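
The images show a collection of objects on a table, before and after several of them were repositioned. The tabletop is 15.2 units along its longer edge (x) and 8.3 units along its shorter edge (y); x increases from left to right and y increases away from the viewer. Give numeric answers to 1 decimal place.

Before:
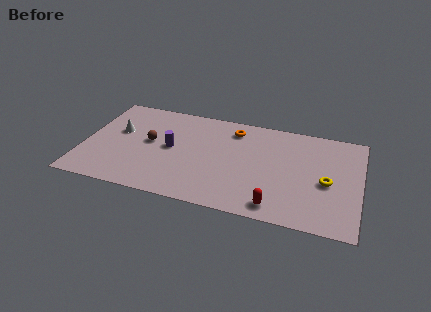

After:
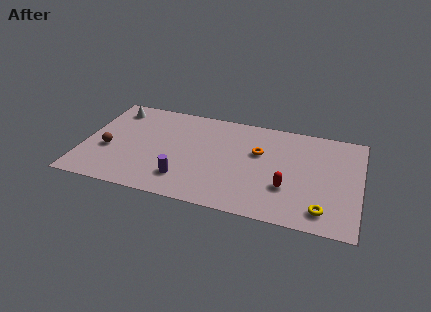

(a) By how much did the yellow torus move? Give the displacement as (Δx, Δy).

(-0.1, -2.3)

From the two frames, the yellow torus sits at roughly (13.4, 3.7) before and (13.3, 1.4) after.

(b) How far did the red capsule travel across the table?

1.7

The red capsule was near (10.8, 1.1) before and (11.3, 2.7) after, so it travelled √(0.5² + 1.6²) ≈ 1.7 units.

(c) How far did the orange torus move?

2.2

From (8.1, 6.8) to (9.6, 5.2), the orange torus covered √(1.5² + 1.6²) ≈ 2.2 units.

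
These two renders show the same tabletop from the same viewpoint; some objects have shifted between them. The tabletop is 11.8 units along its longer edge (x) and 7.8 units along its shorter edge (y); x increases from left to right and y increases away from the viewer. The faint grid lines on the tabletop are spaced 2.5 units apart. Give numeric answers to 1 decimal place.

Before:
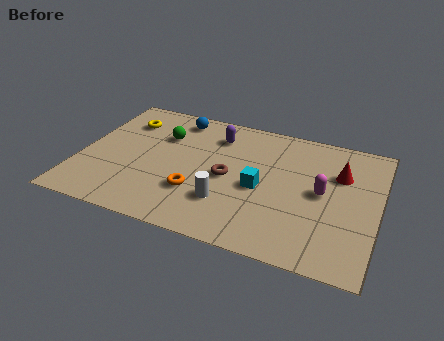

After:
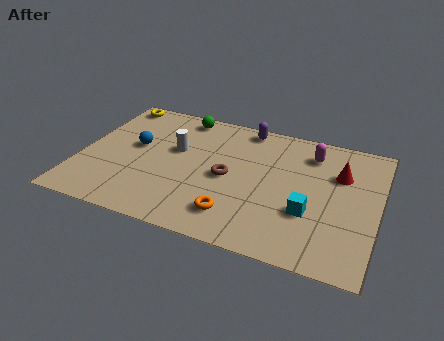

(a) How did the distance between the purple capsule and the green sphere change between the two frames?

+0.4

The distance was about 2.2 in the first image and 2.6 in the second, so they moved 0.4 units further apart.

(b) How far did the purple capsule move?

1.4

From (5.2, 6.1) to (6.3, 7.0), the purple capsule covered √(1.1² + 0.9²) ≈ 1.4 units.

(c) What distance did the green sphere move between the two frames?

1.6

From (3.1, 5.4) to (3.7, 6.9), the green sphere covered √(0.6² + 1.5²) ≈ 1.6 units.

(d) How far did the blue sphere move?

2.7

The blue sphere was near (3.5, 6.7) before and (2.1, 4.4) after, so it travelled √(1.4² + 2.3²) ≈ 2.7 units.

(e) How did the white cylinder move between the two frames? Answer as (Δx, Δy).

(-2.3, 2.5)

The white cylinder was at about (6.0, 2.2) and moved to about (3.7, 4.7).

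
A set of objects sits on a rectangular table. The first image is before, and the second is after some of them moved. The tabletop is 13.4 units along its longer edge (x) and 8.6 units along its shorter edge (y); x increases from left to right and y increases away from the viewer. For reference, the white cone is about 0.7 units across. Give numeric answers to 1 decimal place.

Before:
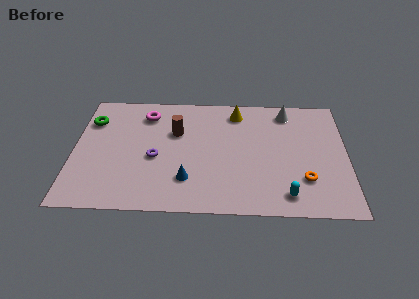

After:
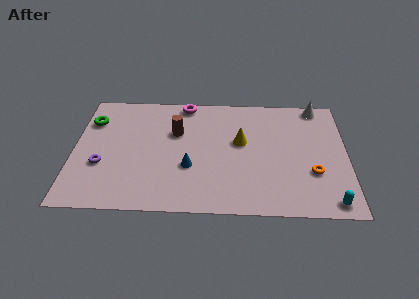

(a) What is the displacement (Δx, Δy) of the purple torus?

(-2.6, -0.6)

The purple torus was at about (4.0, 3.7) and moved to about (1.4, 3.1).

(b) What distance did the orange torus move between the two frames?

0.6

From (11.3, 2.4) to (11.7, 2.9), the orange torus covered √(0.4² + 0.5²) ≈ 0.6 units.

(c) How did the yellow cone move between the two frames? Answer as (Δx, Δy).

(0.2, -2.2)

From the two frames, the yellow cone sits at roughly (8.0, 7.2) before and (8.2, 5.0) after.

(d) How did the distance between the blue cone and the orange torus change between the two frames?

+0.3

They were about 5.7 units apart before and 6.0 after — 0.3 units further apart.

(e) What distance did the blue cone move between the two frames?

0.9

The blue cone was near (5.6, 2.2) before and (5.7, 3.1) after, so it travelled √(0.1² + 0.9²) ≈ 0.9 units.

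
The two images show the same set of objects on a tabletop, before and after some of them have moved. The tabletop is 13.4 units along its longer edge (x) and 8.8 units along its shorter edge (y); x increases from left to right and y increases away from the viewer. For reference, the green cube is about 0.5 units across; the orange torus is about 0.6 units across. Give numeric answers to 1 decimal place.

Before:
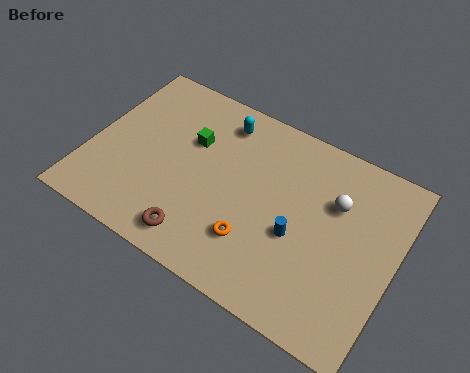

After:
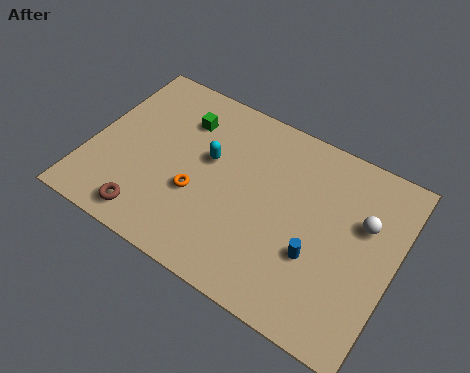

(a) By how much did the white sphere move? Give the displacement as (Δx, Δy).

(1.3, -0.3)

The white sphere was at about (10.6, 5.9) and moved to about (11.9, 5.6).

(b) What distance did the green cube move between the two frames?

1.0

The green cube moved from about (4.2, 5.7) to (3.7, 6.6), a distance of √(0.5² + 0.9²) ≈ 1.0.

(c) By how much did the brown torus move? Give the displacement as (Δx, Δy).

(-2.2, -0.1)

From the two frames, the brown torus sits at roughly (5.3, 1.3) before and (3.1, 1.2) after.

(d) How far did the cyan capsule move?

2.1

From (5.3, 7.3) to (5.1, 5.2), the cyan capsule covered √(0.2² + 2.1²) ≈ 2.1 units.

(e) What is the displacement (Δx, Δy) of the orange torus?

(-2.7, 0.9)

The orange torus started near (7.6, 2.4) and ended near (4.9, 3.3).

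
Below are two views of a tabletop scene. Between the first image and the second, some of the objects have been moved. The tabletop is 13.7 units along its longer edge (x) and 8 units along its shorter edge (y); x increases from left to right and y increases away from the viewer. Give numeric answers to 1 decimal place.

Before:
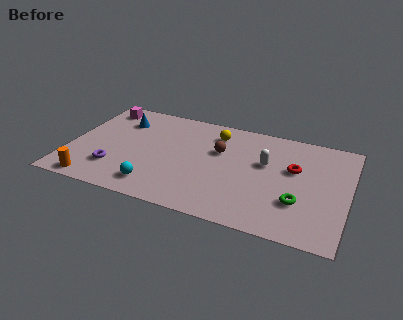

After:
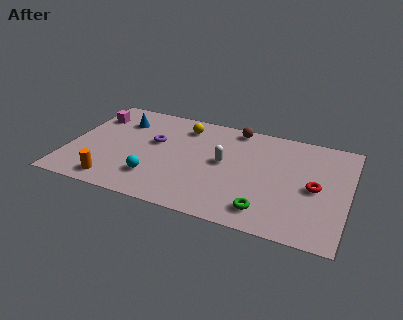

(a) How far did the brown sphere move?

2.2

From (7.3, 5.1) to (7.9, 7.2), the brown sphere covered √(0.6² + 2.1²) ≈ 2.2 units.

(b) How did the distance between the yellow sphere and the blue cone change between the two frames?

-1.6

Before: roughly 4.7 units apart; after: 3.1. That's 1.6 units closer together.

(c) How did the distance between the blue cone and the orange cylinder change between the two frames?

-0.4

The distance was about 5.3 in the first image and 4.9 in the second, so they moved 0.4 units closer together.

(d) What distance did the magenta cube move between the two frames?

0.9

The magenta cube moved from about (1.2, 6.8) to (0.9, 6.0), a distance of √(0.3² + 0.8²) ≈ 0.9.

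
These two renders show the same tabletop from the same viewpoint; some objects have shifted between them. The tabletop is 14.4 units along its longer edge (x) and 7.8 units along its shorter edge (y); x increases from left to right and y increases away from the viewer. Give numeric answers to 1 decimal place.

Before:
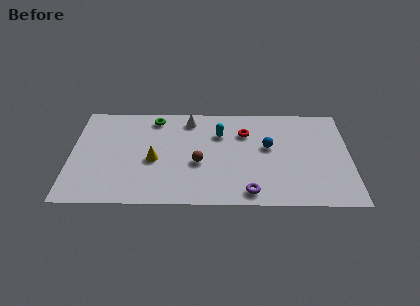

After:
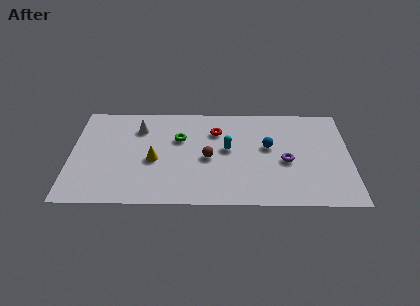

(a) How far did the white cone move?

2.7

The white cone was near (6.1, 6.6) before and (3.5, 5.9) after, so it travelled √(2.6² + 0.7²) ≈ 2.7 units.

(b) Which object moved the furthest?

the purple torus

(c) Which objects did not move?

the blue sphere and the yellow cone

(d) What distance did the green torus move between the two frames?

2.1

The green torus moved from about (4.3, 6.7) to (5.6, 5.1), a distance of √(1.3² + 1.6²) ≈ 2.1.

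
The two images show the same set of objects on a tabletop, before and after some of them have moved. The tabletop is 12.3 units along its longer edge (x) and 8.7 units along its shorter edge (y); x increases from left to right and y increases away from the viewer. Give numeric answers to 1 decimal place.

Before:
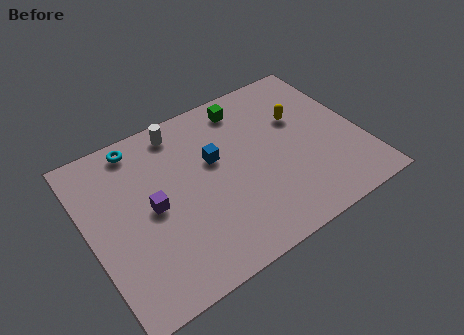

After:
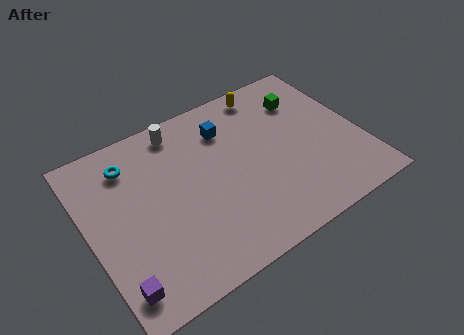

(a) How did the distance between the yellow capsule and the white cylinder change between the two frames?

-1.5

The distance was about 5.6 in the first image and 4.1 in the second, so they moved 1.5 units closer together.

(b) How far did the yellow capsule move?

2.4

From (9.8, 5.6) to (8.7, 7.7), the yellow capsule covered √(1.1² + 2.1²) ≈ 2.4 units.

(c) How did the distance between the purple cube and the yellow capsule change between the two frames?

+3.0

The distance was about 7.1 in the first image and 10.1 in the second, so they moved 3.0 units further apart.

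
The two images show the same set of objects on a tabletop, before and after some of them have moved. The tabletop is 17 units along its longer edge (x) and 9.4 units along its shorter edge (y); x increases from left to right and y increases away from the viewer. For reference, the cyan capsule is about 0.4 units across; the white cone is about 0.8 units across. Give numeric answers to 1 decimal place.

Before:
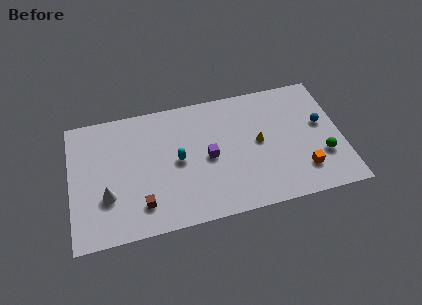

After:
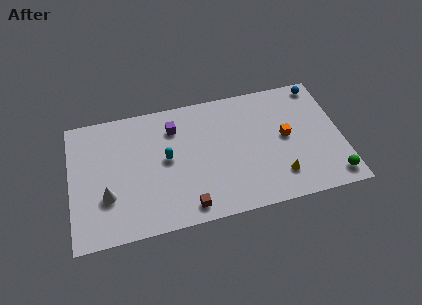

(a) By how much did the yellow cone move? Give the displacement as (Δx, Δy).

(1.1, -2.8)

The yellow cone started near (11.8, 4.9) and ended near (12.9, 2.1).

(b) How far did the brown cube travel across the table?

2.9

The brown cube was near (4.3, 2.0) before and (7.1, 1.2) after, so it travelled √(2.8² + 0.8²) ≈ 2.9 units.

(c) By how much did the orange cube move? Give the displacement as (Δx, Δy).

(-0.9, 2.7)

The orange cube was at about (14.4, 2.2) and moved to about (13.5, 4.9).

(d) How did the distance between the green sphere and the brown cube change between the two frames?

-2.3

The distance was about 11.4 in the first image and 9.1 in the second, so they moved 2.3 units closer together.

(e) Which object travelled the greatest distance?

the purple cube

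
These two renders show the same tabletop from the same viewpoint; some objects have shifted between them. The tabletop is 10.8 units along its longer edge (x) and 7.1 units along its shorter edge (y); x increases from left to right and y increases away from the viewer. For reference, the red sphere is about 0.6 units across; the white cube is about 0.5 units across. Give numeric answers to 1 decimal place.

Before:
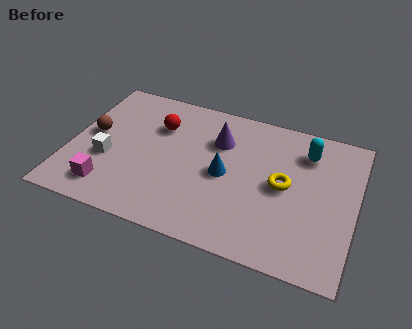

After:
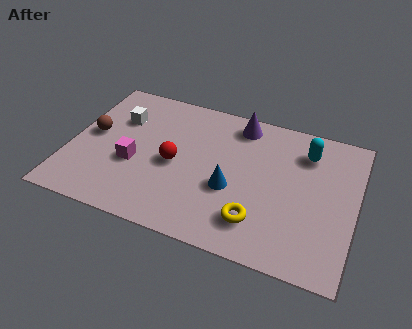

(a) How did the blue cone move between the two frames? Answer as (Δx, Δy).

(0.3, -0.6)

From the two frames, the blue cone sits at roughly (5.9, 3.4) before and (6.2, 2.8) after.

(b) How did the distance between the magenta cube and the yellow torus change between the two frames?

-1.9

Before: roughly 6.8 units apart; after: 4.9. That's 1.9 units closer together.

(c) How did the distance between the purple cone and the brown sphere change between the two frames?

+1.0

The distance was about 4.9 in the first image and 5.9 in the second, so they moved 1.0 units further apart.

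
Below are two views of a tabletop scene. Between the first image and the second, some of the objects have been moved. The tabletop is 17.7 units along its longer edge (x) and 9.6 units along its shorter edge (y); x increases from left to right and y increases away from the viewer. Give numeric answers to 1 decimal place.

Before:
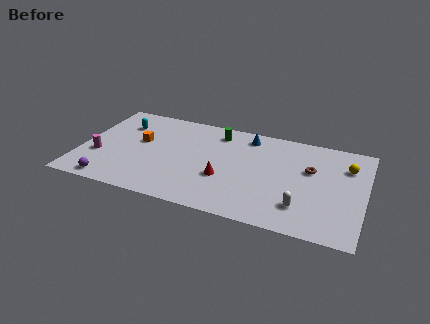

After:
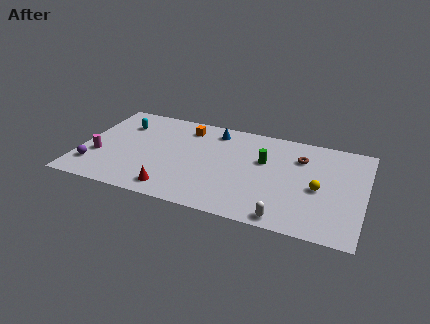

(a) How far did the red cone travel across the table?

3.7

From (9.1, 3.5) to (6.1, 1.4), the red cone covered √(3.0² + 2.1²) ≈ 3.7 units.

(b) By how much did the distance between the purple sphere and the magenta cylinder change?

-1.4

They were about 2.6 units apart before and 1.2 after — 1.4 units closer together.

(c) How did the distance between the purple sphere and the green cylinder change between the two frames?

+1.8

Before: roughly 9.3 units apart; after: 11.1. That's 1.8 units further apart.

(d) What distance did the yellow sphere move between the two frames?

3.1

From (16.5, 7.0) to (14.9, 4.3), the yellow sphere covered √(1.6² + 2.7²) ≈ 3.1 units.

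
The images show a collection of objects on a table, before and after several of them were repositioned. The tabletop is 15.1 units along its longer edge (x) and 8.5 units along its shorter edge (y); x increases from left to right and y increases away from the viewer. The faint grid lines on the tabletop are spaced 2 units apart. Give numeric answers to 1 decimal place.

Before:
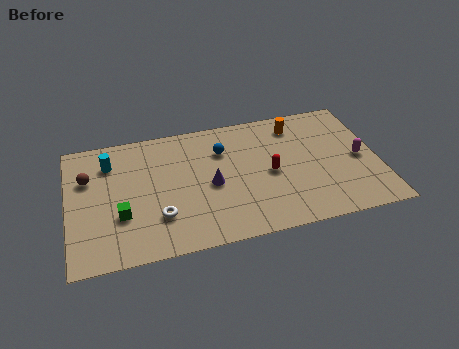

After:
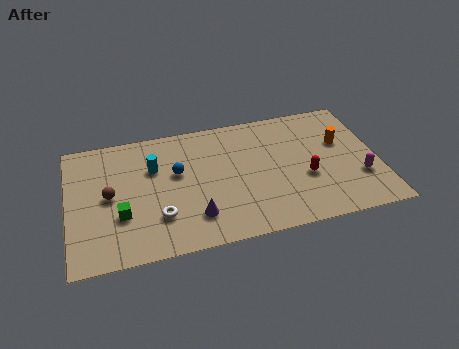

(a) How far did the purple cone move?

2.1

The purple cone was near (6.9, 3.9) before and (6.0, 2.0) after, so it travelled √(0.9² + 1.9²) ≈ 2.1 units.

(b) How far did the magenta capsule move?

1.3

The magenta capsule was near (14.2, 4.0) before and (14.1, 2.7) after, so it travelled √(0.1² + 1.3²) ≈ 1.3 units.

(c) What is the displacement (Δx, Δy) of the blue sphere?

(-2.3, -1.0)

The blue sphere was at about (7.6, 6.1) and moved to about (5.3, 5.1).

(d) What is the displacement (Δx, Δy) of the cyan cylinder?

(2.1, -0.8)

The cyan cylinder was at about (2.1, 6.5) and moved to about (4.2, 5.7).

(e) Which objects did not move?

the white torus and the green cube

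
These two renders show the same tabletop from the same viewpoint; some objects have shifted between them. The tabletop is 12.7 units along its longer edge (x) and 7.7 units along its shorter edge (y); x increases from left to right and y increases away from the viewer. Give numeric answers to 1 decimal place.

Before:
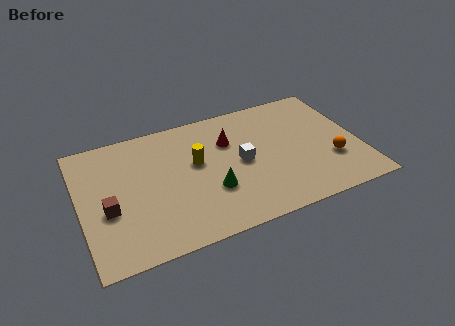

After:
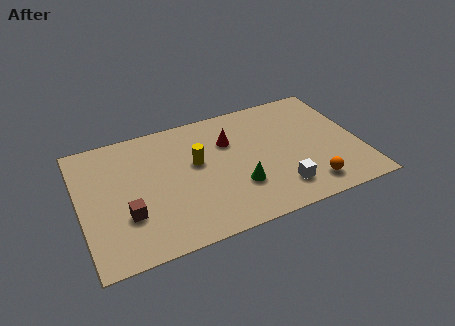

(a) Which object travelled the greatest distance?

the white cube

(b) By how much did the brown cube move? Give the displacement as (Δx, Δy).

(0.8, -0.6)

The brown cube started near (1.2, 3.1) and ended near (2.0, 2.5).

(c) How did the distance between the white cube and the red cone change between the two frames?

+2.6

Before: roughly 1.6 units apart; after: 4.2. That's 2.6 units further apart.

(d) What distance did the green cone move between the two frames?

1.2

The green cone moved from about (5.8, 2.6) to (7.0, 2.4), a distance of √(1.2² + 0.2²) ≈ 1.2.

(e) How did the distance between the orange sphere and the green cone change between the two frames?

-2.2

They were about 5.5 units apart before and 3.3 after — 2.2 units closer together.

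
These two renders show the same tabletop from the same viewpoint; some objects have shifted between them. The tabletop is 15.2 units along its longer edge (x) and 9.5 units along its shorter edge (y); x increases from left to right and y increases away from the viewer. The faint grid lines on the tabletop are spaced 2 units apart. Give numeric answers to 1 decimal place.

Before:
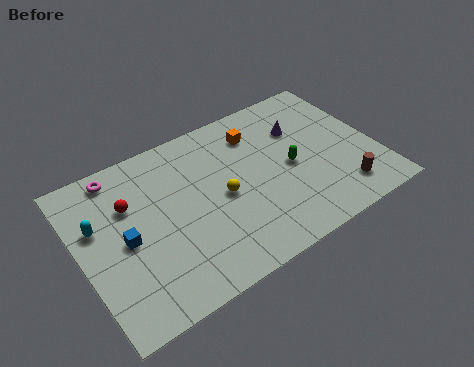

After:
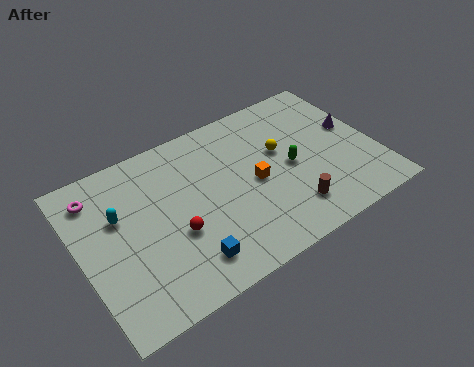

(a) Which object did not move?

the green capsule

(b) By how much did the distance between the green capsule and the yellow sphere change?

-2.4

Before: roughly 3.6 units apart; after: 1.2. That's 2.4 units closer together.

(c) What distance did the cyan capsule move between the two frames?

1.1

The cyan capsule was near (1.0, 6.0) before and (2.1, 6.0) after, so it travelled √(1.1² + 0.0²) ≈ 1.1 units.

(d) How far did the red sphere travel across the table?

3.4

The red sphere moved from about (2.7, 6.4) to (4.6, 3.6), a distance of √(1.9² + 2.8²) ≈ 3.4.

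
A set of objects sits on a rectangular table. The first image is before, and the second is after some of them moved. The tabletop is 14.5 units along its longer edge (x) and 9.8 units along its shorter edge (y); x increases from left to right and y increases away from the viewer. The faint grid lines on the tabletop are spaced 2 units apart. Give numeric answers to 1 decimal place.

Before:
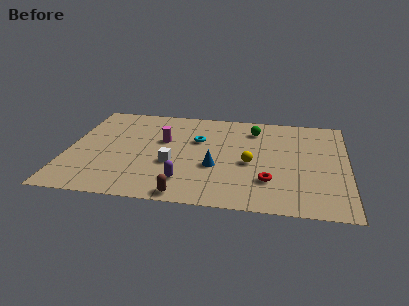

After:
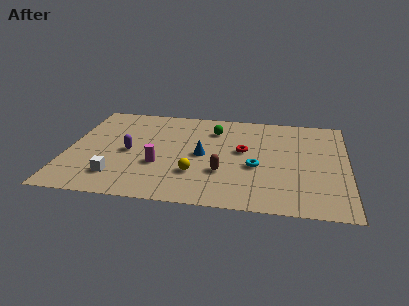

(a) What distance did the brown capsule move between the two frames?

3.0

From (6.3, 0.8) to (8.1, 3.2), the brown capsule covered √(1.8² + 2.4²) ≈ 3.0 units.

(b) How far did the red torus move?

3.1

The red torus was near (10.5, 2.7) before and (9.1, 5.5) after, so it travelled √(1.4² + 2.8²) ≈ 3.1 units.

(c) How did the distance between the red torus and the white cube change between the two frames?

+2.1

They were about 5.1 units apart before and 7.2 after — 2.1 units further apart.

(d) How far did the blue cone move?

1.3

The blue cone moved from about (7.7, 3.7) to (7.0, 4.8), a distance of √(0.7² + 1.1²) ≈ 1.3.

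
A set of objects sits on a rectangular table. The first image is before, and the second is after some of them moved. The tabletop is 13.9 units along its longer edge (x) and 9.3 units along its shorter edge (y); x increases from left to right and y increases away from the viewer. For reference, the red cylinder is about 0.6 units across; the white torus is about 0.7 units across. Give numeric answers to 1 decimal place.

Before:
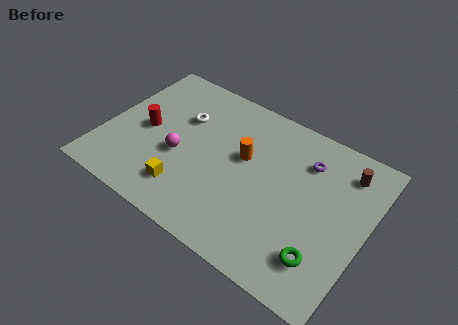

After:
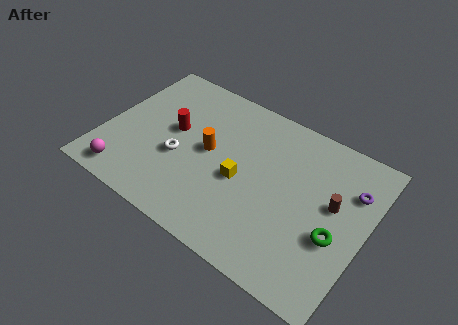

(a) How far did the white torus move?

2.5

The white torus moved from about (3.8, 6.2) to (4.1, 3.7), a distance of √(0.3² + 2.5²) ≈ 2.5.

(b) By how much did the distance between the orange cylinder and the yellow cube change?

-2.2

The distance was about 4.3 in the first image and 2.1 in the second, so they moved 2.2 units closer together.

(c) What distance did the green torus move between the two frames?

1.6

From (12.1, 2.1) to (12.5, 3.6), the green torus covered √(0.4² + 1.5²) ≈ 1.6 units.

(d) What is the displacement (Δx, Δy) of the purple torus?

(2.5, -0.4)

From the two frames, the purple torus sits at roughly (10.4, 7.0) before and (12.9, 6.6) after.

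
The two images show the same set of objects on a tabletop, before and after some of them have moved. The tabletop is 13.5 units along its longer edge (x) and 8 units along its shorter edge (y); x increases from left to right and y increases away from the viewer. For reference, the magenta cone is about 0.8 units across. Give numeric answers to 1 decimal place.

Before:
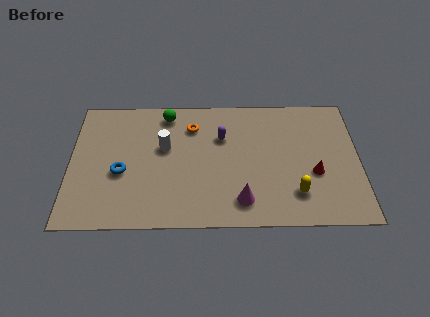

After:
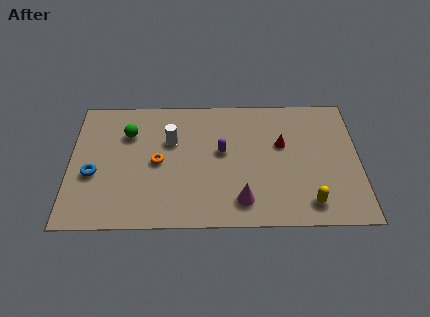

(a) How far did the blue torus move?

1.3

The blue torus was near (2.4, 3.3) before and (1.1, 3.2) after, so it travelled √(1.3² + 0.1²) ≈ 1.3 units.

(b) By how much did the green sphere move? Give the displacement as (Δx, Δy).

(-1.8, -1.2)

The green sphere started near (4.5, 6.9) and ended near (2.7, 5.7).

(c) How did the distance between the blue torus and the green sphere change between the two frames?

-1.2

They were about 4.2 units apart before and 3.0 after — 1.2 units closer together.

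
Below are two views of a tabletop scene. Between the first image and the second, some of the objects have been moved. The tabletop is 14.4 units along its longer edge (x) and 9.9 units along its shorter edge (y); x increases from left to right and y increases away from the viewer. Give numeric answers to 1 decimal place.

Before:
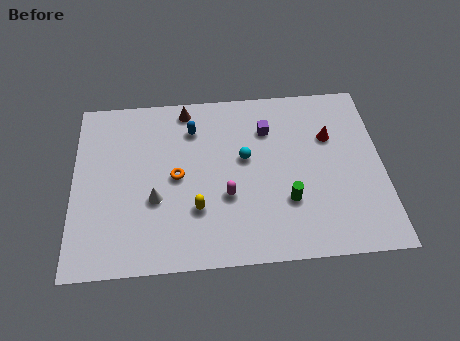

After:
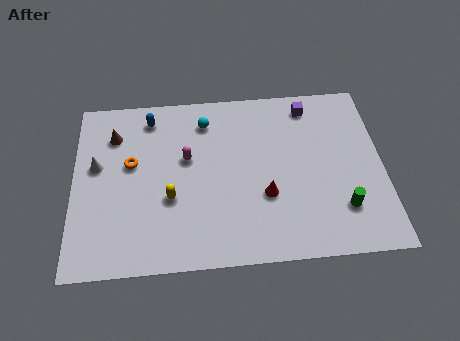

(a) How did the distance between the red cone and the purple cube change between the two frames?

+2.5

Before: roughly 3.0 units apart; after: 5.5. That's 2.5 units further apart.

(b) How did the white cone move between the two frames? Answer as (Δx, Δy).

(-2.7, 2.1)

The white cone started near (3.8, 3.7) and ended near (1.1, 5.8).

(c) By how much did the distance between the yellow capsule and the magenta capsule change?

+0.8

They were about 1.5 units apart before and 2.3 after — 0.8 units further apart.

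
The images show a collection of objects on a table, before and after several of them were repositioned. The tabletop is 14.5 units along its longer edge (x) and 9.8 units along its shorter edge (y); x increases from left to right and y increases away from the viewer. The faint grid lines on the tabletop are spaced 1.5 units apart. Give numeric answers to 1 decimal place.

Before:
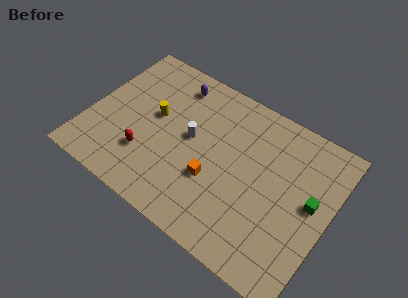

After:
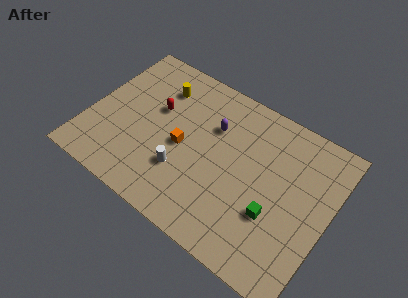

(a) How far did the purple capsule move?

3.1

The purple capsule was near (4.5, 8.2) before and (7.2, 6.7) after, so it travelled √(2.7² + 1.5²) ≈ 3.1 units.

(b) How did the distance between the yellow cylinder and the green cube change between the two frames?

-0.8

Before: roughly 9.6 units apart; after: 8.8. That's 0.8 units closer together.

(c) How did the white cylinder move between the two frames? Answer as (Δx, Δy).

(-0.1, -2.3)

From the two frames, the white cylinder sits at roughly (6.1, 5.3) before and (6.0, 3.0) after.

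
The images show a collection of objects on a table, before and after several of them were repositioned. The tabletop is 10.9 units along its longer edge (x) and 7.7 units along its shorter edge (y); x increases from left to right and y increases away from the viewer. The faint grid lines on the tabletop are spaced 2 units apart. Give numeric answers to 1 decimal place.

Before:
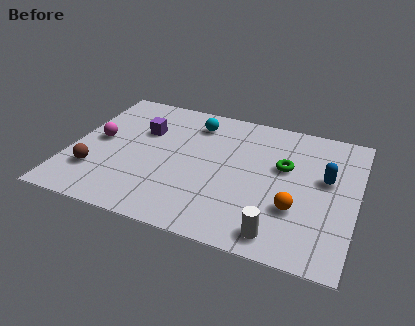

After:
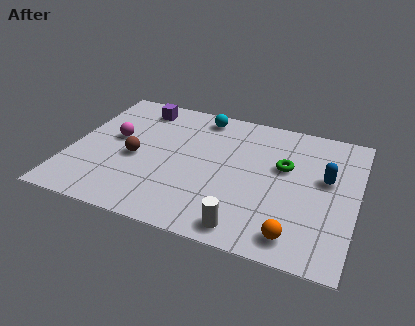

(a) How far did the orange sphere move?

1.4

The orange sphere was near (8.7, 2.5) before and (8.8, 1.1) after, so it travelled √(0.1² + 1.4²) ≈ 1.4 units.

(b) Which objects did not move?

the green torus and the blue capsule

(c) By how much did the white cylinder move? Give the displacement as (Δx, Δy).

(-1.2, -0.1)

The white cylinder started near (8.2, 1.0) and ended near (7.0, 0.9).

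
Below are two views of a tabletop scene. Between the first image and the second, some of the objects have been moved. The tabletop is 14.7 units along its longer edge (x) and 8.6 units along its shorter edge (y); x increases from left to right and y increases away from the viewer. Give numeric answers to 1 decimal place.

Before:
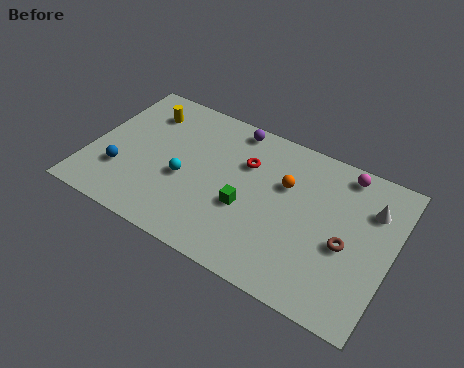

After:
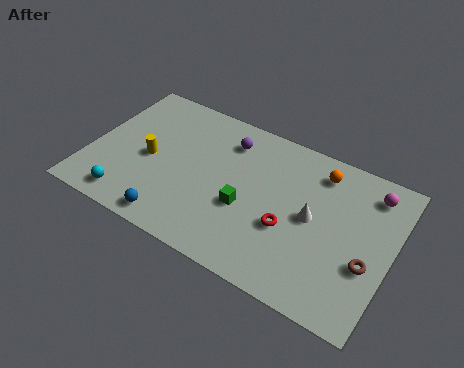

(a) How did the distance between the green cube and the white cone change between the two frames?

-3.1

Before: roughly 6.4 units apart; after: 3.3. That's 3.1 units closer together.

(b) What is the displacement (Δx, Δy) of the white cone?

(-2.6, -1.8)

The white cone was at about (13.5, 6.2) and moved to about (10.9, 4.4).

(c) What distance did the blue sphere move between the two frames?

3.3

The blue sphere was near (1.7, 2.6) before and (4.6, 1.0) after, so it travelled √(2.9² + 1.6²) ≈ 3.3 units.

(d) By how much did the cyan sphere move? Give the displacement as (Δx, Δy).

(-2.4, -2.4)

From the two frames, the cyan sphere sits at roughly (4.7, 3.6) before and (2.3, 1.2) after.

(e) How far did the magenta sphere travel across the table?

1.5

The magenta sphere moved from about (12.0, 7.6) to (13.4, 7.1), a distance of √(1.4² + 0.5²) ≈ 1.5.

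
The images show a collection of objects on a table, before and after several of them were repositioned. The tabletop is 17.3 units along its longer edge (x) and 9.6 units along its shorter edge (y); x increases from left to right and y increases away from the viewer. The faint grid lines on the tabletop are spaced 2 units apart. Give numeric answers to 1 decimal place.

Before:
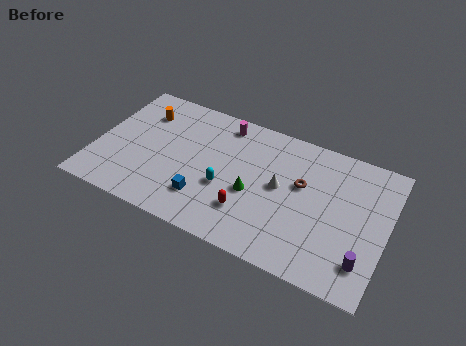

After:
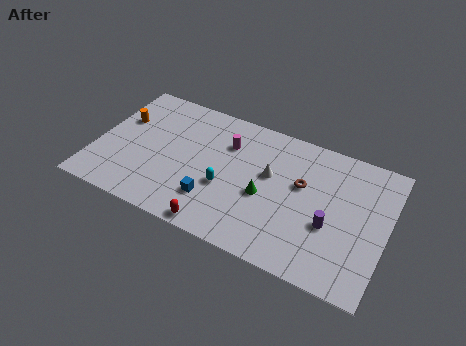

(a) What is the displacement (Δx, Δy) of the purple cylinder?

(-2.1, 1.6)

The purple cylinder was at about (16.2, 2.1) and moved to about (14.1, 3.7).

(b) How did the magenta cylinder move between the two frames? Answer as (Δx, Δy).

(0.4, -1.4)

The magenta cylinder was at about (7.2, 8.3) and moved to about (7.6, 6.9).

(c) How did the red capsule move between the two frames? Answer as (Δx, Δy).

(-1.6, -1.8)

The red capsule started near (9.4, 2.6) and ended near (7.8, 0.8).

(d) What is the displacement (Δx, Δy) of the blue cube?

(0.5, 0.1)

The blue cube started near (6.8, 2.4) and ended near (7.3, 2.5).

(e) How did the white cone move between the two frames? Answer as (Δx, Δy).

(-0.7, 0.6)

From the two frames, the white cone sits at roughly (11.0, 5.1) before and (10.3, 5.7) after.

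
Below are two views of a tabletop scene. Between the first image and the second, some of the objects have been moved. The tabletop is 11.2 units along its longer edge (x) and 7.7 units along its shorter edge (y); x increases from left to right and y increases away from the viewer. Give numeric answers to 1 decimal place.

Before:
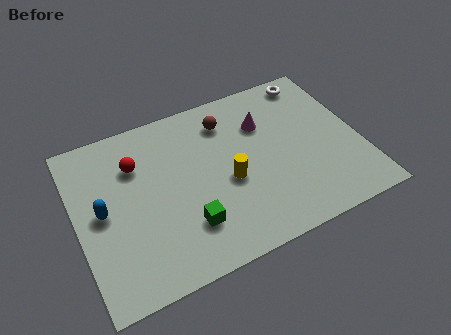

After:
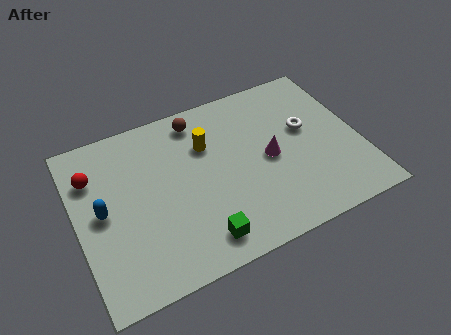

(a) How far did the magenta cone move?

1.7

From (7.6, 5.4) to (7.6, 3.7), the magenta cone covered √(0.0² + 1.7²) ≈ 1.7 units.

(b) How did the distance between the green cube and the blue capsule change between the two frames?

+0.8

Before: roughly 3.6 units apart; after: 4.4. That's 0.8 units further apart.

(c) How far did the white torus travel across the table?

2.4

From (9.8, 6.8) to (9.2, 4.5), the white torus covered √(0.6² + 2.3²) ≈ 2.4 units.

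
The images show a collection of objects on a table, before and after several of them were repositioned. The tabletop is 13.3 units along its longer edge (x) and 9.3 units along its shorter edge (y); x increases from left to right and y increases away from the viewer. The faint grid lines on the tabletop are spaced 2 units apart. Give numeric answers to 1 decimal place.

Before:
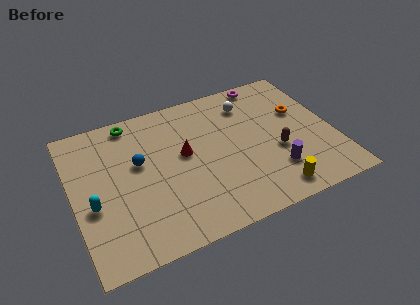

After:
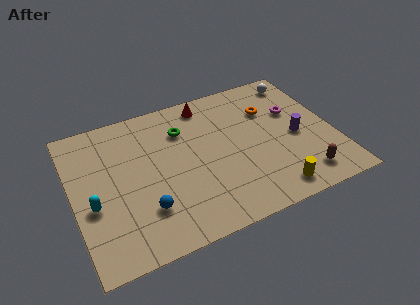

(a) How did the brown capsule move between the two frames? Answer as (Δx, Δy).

(1.0, -2.1)

From the two frames, the brown capsule sits at roughly (10.3, 3.6) before and (11.3, 1.5) after.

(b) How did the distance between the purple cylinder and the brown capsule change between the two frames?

+1.5

The distance was about 1.2 in the first image and 2.7 in the second, so they moved 1.5 units further apart.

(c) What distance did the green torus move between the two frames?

2.9

The green torus was near (3.3, 8.3) before and (5.8, 6.8) after, so it travelled √(2.5² + 1.5²) ≈ 2.9 units.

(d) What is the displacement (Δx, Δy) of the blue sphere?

(0.0, -3.0)

The blue sphere was at about (3.4, 5.5) and moved to about (3.4, 2.5).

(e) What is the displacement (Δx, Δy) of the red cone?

(1.5, 2.9)

The red cone started near (5.7, 5.2) and ended near (7.2, 8.1).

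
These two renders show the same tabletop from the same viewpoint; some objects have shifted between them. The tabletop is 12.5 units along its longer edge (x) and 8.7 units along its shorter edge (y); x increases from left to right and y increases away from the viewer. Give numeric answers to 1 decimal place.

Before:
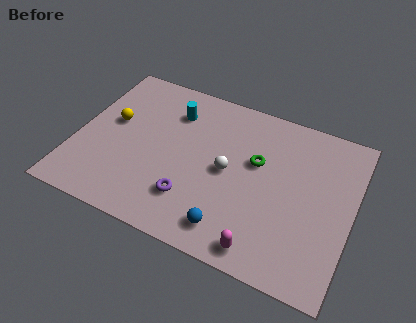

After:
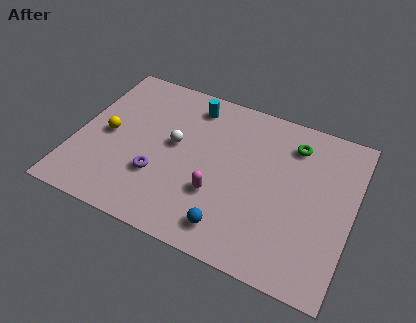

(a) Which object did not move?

the blue sphere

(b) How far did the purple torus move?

1.7

From (5.5, 2.2) to (3.9, 2.8), the purple torus covered √(1.6² + 0.6²) ≈ 1.7 units.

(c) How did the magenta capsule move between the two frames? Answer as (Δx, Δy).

(-2.3, 1.9)

The magenta capsule was at about (8.9, 1.0) and moved to about (6.6, 2.9).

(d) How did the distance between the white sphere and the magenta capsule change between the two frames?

-1.0

The distance was about 3.9 in the first image and 2.9 in the second, so they moved 1.0 units closer together.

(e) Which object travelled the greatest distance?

the magenta capsule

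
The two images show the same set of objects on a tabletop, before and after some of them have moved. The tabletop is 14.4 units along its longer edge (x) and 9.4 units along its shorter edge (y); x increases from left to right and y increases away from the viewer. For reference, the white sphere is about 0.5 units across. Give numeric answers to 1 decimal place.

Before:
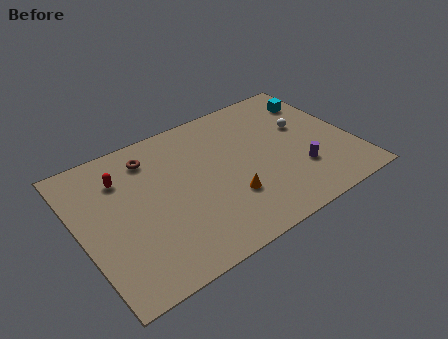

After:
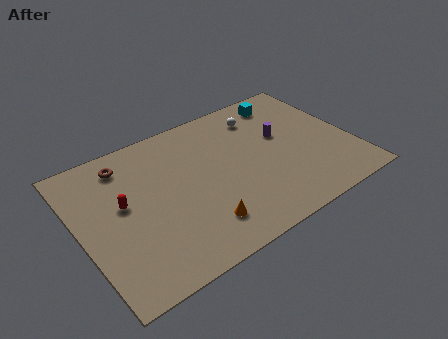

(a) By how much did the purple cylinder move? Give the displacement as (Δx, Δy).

(-0.4, 2.8)

The purple cylinder was at about (11.3, 2.8) and moved to about (10.9, 5.6).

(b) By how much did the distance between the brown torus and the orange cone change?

+0.7

They were about 5.8 units apart before and 6.5 after — 0.7 units further apart.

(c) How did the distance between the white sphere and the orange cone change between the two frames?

+1.6

Before: roughly 5.4 units apart; after: 7.0. That's 1.6 units further apart.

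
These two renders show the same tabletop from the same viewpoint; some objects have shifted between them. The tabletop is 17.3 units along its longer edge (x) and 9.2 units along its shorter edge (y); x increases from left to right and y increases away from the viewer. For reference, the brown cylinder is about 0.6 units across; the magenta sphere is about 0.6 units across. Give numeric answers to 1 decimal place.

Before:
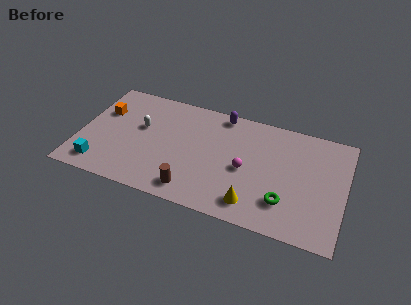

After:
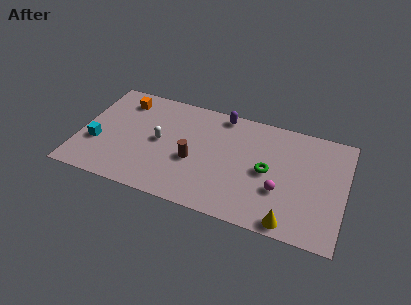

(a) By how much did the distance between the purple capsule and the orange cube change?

-1.5

The distance was about 8.0 in the first image and 6.5 in the second, so they moved 1.5 units closer together.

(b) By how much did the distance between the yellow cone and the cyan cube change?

+3.0

They were about 10.0 units apart before and 13.0 after — 3.0 units further apart.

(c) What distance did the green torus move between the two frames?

2.5

The green torus was near (13.6, 2.4) before and (12.3, 4.5) after, so it travelled √(1.3² + 2.1²) ≈ 2.5 units.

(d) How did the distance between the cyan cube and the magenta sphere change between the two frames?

+2.3

The distance was about 9.7 in the first image and 12.0 in the second, so they moved 2.3 units further apart.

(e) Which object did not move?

the purple capsule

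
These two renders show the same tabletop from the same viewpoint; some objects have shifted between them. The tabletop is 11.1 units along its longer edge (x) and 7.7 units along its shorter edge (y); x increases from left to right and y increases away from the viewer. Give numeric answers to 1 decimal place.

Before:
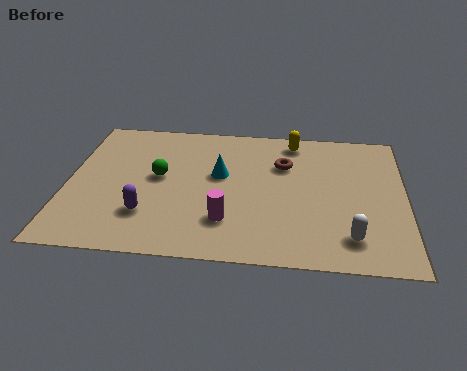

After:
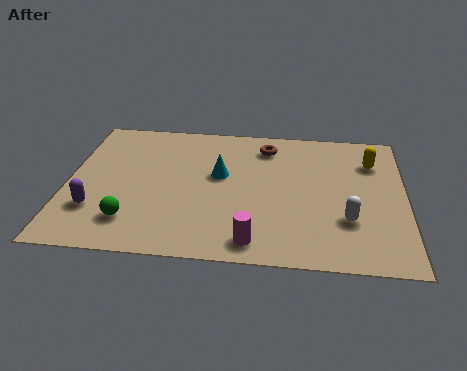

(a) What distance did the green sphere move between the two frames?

2.6

The green sphere was near (3.0, 4.2) before and (2.2, 1.7) after, so it travelled √(0.8² + 2.5²) ≈ 2.6 units.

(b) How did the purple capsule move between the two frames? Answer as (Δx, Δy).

(-1.7, 0.1)

The purple capsule was at about (2.7, 2.1) and moved to about (1.0, 2.2).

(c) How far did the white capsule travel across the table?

0.9

The white capsule was near (9.3, 1.5) before and (9.2, 2.4) after, so it travelled √(0.1² + 0.9²) ≈ 0.9 units.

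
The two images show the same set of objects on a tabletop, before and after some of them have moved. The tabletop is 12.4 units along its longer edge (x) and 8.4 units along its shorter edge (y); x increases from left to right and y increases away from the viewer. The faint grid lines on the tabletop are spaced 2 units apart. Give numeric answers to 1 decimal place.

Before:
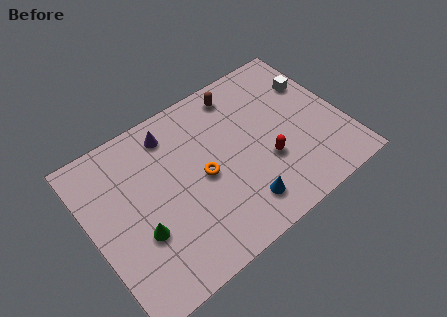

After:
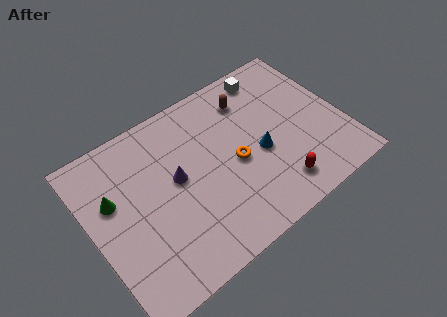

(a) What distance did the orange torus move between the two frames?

1.6

The orange torus moved from about (5.4, 4.0) to (7.0, 3.8), a distance of √(1.6² + 0.2²) ≈ 1.6.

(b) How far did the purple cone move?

2.4

The purple cone moved from about (4.4, 7.0) to (4.2, 4.6), a distance of √(0.2² + 2.4²) ≈ 2.4.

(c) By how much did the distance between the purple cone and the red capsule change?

-0.3

They were about 5.7 units apart before and 5.4 after — 0.3 units closer together.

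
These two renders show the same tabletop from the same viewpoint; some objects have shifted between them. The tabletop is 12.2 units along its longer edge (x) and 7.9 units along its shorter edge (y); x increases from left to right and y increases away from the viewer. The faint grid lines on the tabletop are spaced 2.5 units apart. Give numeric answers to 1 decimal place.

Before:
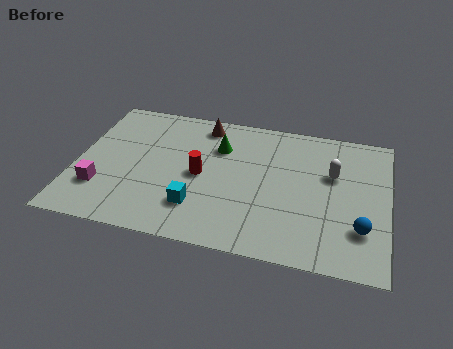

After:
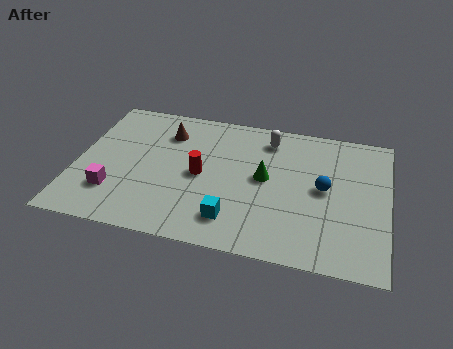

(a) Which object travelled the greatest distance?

the white capsule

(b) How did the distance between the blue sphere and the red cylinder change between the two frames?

-1.7

The distance was about 6.5 in the first image and 4.8 in the second, so they moved 1.7 units closer together.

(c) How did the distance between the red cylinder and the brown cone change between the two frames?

-0.3

Before: roughly 3.0 units apart; after: 2.7. That's 0.3 units closer together.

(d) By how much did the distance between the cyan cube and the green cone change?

-0.8

The distance was about 3.6 in the first image and 2.8 in the second, so they moved 0.8 units closer together.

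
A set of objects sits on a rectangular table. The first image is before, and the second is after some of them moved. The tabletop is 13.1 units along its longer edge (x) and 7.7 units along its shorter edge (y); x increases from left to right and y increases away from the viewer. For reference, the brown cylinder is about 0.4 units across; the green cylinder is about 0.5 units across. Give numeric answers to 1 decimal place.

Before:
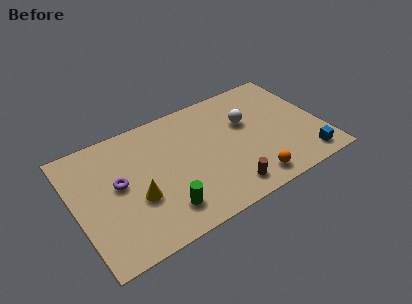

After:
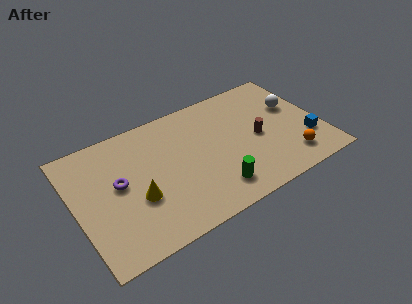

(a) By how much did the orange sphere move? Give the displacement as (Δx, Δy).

(2.2, 0.4)

From the two frames, the orange sphere sits at roughly (8.9, 1.1) before and (11.1, 1.5) after.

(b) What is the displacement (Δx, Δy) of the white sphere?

(2.6, -0.1)

The white sphere started near (9.3, 4.9) and ended near (11.9, 4.8).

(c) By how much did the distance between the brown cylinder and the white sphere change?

-1.6

Before: roughly 4.1 units apart; after: 2.5. That's 1.6 units closer together.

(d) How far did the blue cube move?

1.2

The blue cube was near (11.9, 1.1) before and (12.2, 2.3) after, so it travelled √(0.3² + 1.2²) ≈ 1.2 units.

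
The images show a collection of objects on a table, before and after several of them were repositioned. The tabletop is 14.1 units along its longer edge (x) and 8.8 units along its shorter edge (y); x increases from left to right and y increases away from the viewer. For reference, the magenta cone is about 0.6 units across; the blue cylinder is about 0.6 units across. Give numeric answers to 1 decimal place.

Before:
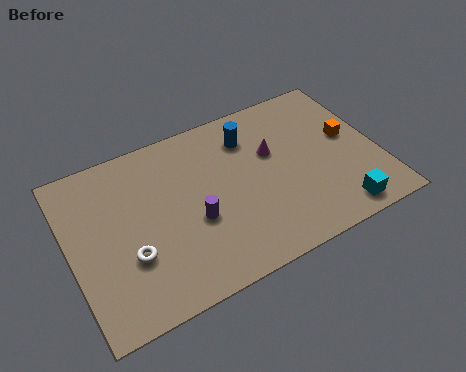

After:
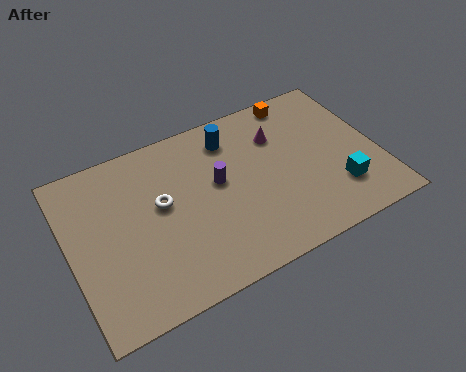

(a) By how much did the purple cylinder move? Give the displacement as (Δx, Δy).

(1.3, 1.5)

From the two frames, the purple cylinder sits at roughly (5.5, 3.5) before and (6.8, 5.0) after.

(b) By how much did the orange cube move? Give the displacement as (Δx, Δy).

(-1.9, 3.0)

From the two frames, the orange cube sits at roughly (12.9, 4.9) before and (11.0, 7.9) after.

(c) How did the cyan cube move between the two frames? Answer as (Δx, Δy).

(0.2, 1.2)

From the two frames, the cyan cube sits at roughly (11.8, 1.1) before and (12.0, 2.3) after.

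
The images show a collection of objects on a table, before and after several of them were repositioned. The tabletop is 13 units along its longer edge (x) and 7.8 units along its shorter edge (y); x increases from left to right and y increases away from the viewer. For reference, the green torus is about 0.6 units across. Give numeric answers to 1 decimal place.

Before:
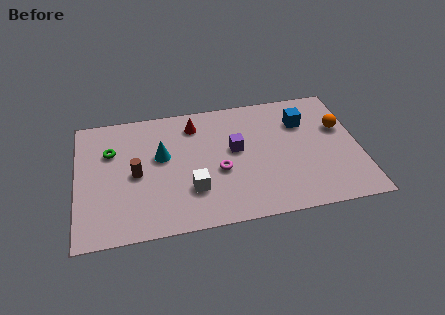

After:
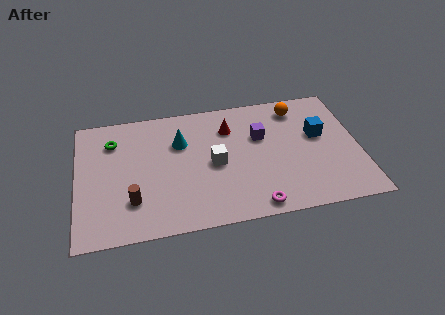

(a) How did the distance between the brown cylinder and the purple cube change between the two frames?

+2.0

The distance was about 4.7 in the first image and 6.7 in the second, so they moved 2.0 units further apart.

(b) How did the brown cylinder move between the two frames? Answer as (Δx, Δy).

(-0.2, -1.6)

From the two frames, the brown cylinder sits at roughly (2.7, 3.7) before and (2.5, 2.1) after.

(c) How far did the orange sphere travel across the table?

2.5

From (12.2, 4.9) to (10.3, 6.5), the orange sphere covered √(1.9² + 1.6²) ≈ 2.5 units.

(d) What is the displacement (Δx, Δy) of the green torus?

(0.1, 0.6)

From the two frames, the green torus sits at roughly (1.6, 5.3) before and (1.7, 5.9) after.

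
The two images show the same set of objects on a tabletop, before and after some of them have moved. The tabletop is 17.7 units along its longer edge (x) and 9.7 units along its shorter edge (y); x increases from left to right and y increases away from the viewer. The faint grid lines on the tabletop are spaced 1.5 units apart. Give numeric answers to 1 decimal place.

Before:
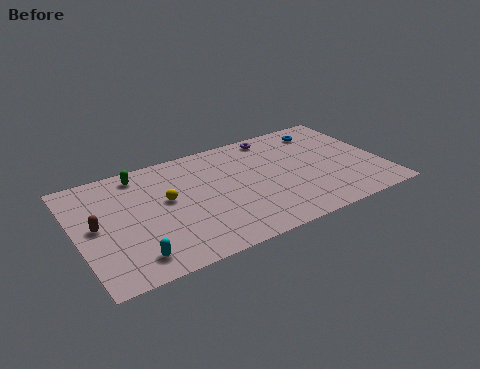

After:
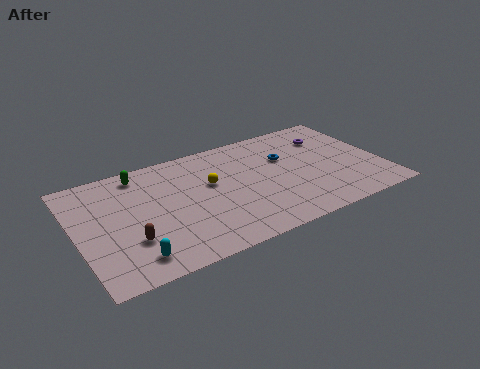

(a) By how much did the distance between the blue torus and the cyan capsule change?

-3.1

The distance was about 13.7 in the first image and 10.6 in the second, so they moved 3.1 units closer together.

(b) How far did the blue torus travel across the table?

3.1

The blue torus was near (14.9, 8.0) before and (12.3, 6.3) after, so it travelled √(2.6² + 1.7²) ≈ 3.1 units.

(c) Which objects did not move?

the green capsule and the cyan capsule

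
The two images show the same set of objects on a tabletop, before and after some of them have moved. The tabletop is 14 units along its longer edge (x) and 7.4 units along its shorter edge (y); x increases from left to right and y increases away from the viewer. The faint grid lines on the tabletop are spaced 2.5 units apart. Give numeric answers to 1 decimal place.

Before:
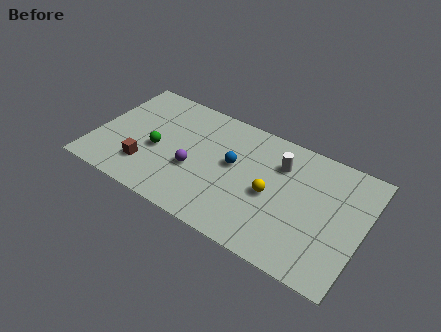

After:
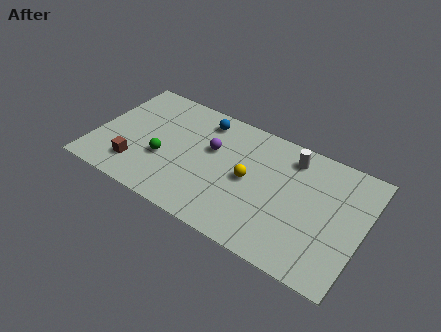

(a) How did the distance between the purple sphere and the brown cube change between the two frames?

+2.0

Before: roughly 2.6 units apart; after: 4.6. That's 2.0 units further apart.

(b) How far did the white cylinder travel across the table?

0.9

The white cylinder moved from about (9.5, 5.4) to (10.0, 6.1), a distance of √(0.5² + 0.7²) ≈ 0.9.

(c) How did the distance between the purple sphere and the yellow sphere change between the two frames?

-1.7

They were about 4.0 units apart before and 2.3 after — 1.7 units closer together.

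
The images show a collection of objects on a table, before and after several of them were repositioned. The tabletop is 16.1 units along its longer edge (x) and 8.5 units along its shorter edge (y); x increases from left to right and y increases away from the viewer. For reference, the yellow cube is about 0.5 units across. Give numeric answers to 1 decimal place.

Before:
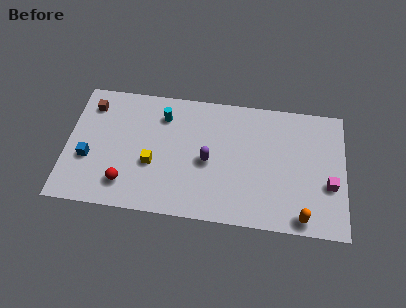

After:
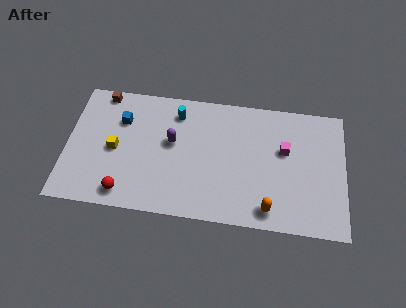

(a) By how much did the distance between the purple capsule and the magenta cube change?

-0.5

The distance was about 7.0 in the first image and 6.5 in the second, so they moved 0.5 units closer together.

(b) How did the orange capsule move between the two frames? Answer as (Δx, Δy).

(-1.9, 0.3)

The orange capsule was at about (13.7, 0.9) and moved to about (11.8, 1.2).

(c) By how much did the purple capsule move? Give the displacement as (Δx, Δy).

(-2.1, 1.0)

From the two frames, the purple capsule sits at roughly (8.2, 3.9) before and (6.1, 4.9) after.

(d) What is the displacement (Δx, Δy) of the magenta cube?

(-2.6, 2.0)

The magenta cube started near (15.2, 3.2) and ended near (12.6, 5.2).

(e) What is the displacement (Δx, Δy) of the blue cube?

(1.8, 2.8)

The blue cube was at about (1.3, 3.2) and moved to about (3.1, 6.0).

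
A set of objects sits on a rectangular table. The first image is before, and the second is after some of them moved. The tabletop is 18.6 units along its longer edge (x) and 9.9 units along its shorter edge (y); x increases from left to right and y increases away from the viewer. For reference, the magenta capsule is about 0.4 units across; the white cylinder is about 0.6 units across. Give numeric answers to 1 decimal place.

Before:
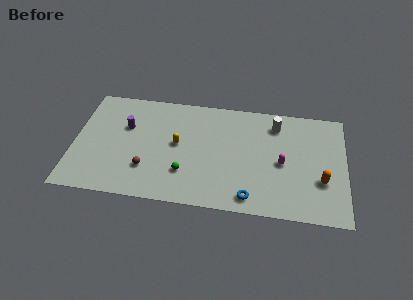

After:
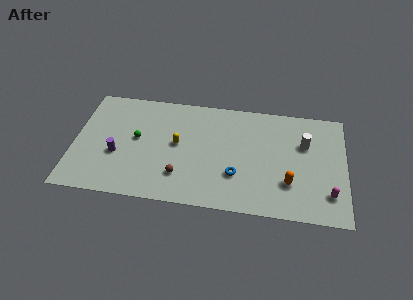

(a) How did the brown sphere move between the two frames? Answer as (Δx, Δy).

(2.3, -0.3)

The brown sphere was at about (5.1, 2.8) and moved to about (7.4, 2.5).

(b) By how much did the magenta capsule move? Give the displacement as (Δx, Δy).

(3.2, -2.3)

From the two frames, the magenta capsule sits at roughly (14.3, 4.6) before and (17.5, 2.3) after.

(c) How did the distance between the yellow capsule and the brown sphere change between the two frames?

-0.4

They were about 3.2 units apart before and 2.8 after — 0.4 units closer together.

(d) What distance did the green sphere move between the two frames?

4.3

From (7.7, 2.8) to (4.3, 5.4), the green sphere covered √(3.4² + 2.6²) ≈ 4.3 units.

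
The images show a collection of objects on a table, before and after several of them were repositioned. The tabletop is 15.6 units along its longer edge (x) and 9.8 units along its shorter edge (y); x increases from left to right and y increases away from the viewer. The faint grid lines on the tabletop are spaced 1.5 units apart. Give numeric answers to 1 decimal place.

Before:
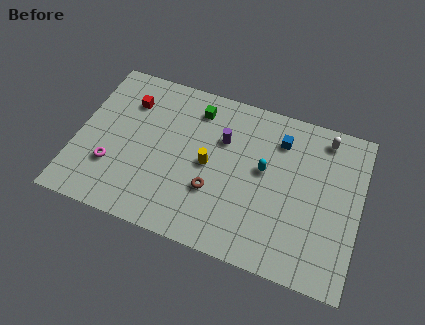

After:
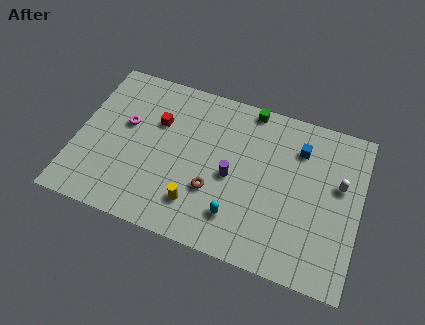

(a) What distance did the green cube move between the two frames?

3.1

From (6.3, 8.0) to (9.2, 9.0), the green cube covered √(2.9² + 1.0²) ≈ 3.1 units.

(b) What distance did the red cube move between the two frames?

1.9

The red cube was near (2.6, 7.3) before and (4.3, 6.5) after, so it travelled √(1.7² + 0.8²) ≈ 1.9 units.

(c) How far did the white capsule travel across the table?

2.8

The white capsule moved from about (13.4, 8.5) to (14.4, 5.9), a distance of √(1.0² + 2.6²) ≈ 2.8.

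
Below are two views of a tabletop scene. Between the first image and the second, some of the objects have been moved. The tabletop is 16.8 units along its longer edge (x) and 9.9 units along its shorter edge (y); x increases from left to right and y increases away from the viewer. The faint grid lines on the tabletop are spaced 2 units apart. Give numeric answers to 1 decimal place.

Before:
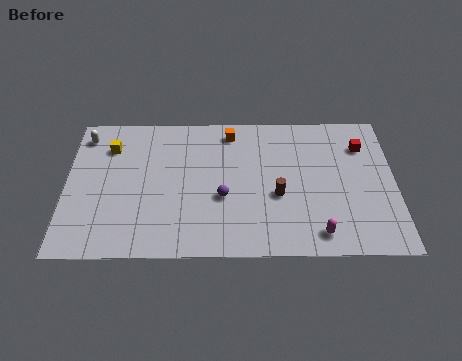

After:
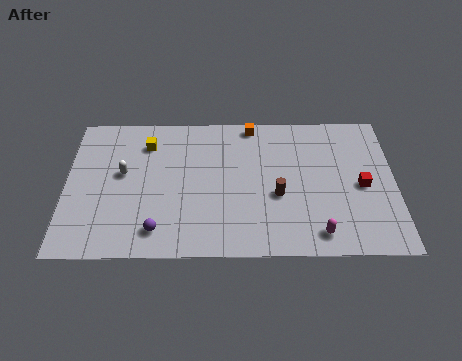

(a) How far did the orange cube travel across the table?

1.2

From (8.4, 8.5) to (9.5, 9.0), the orange cube covered √(1.1² + 0.5²) ≈ 1.2 units.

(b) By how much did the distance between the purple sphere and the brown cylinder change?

+3.7

They were about 2.8 units apart before and 6.5 after — 3.7 units further apart.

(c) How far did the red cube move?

2.8

From (15.2, 7.4) to (15.1, 4.6), the red cube covered √(0.1² + 2.8²) ≈ 2.8 units.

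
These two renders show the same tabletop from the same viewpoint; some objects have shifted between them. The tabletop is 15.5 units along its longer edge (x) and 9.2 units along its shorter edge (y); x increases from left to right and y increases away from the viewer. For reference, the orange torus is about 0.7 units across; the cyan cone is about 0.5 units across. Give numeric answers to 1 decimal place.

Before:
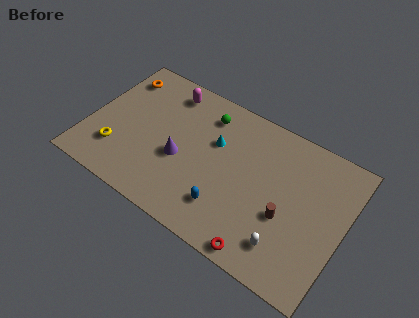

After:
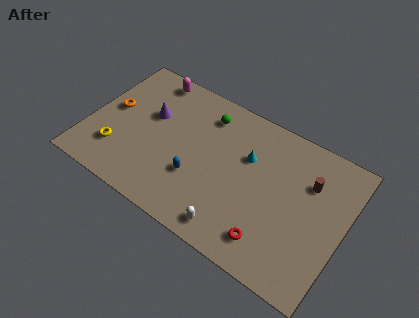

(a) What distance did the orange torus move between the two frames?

2.4

The orange torus was near (1.2, 7.4) before and (1.2, 5.0) after, so it travelled √(0.0² + 2.4²) ≈ 2.4 units.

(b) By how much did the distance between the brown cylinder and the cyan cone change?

-1.5

Before: roughly 5.2 units apart; after: 3.7. That's 1.5 units closer together.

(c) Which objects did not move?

the yellow torus and the green sphere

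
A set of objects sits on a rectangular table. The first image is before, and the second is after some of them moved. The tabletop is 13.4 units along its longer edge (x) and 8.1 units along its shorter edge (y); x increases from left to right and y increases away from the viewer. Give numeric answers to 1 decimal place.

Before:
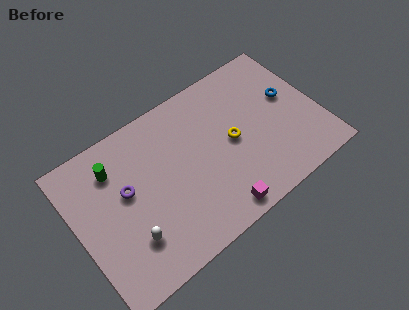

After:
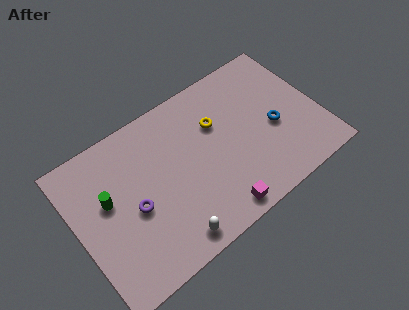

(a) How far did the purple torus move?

1.1

The purple torus was near (2.8, 4.7) before and (3.0, 3.6) after, so it travelled √(0.2² + 1.1²) ≈ 1.1 units.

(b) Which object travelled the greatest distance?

the white capsule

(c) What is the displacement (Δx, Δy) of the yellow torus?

(-0.6, 1.4)

The yellow torus was at about (8.6, 4.0) and moved to about (8.0, 5.4).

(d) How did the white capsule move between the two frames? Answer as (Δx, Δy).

(2.0, -1.2)

The white capsule started near (2.5, 2.2) and ended near (4.5, 1.0).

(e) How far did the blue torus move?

1.6

The blue torus moved from about (12.0, 4.7) to (10.9, 3.5), a distance of √(1.1² + 1.2²) ≈ 1.6.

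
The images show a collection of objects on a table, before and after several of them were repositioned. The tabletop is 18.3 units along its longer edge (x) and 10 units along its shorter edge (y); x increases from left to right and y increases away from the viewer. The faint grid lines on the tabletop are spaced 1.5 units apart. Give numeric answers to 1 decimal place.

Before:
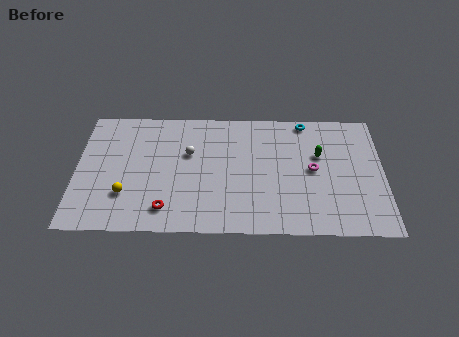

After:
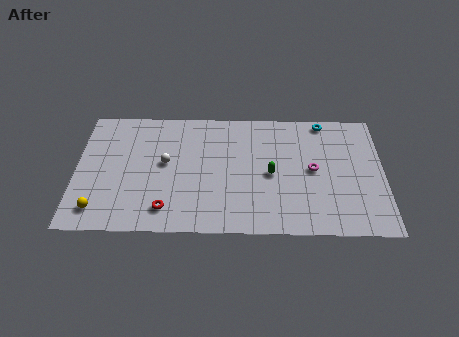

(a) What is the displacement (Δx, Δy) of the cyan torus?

(1.1, 0.0)

The cyan torus started near (13.7, 9.1) and ended near (14.8, 9.1).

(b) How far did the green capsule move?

3.3

The green capsule was near (14.5, 6.3) before and (11.6, 4.7) after, so it travelled √(2.9² + 1.6²) ≈ 3.3 units.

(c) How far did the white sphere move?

1.6

The white sphere was near (6.7, 6.3) before and (5.3, 5.5) after, so it travelled √(1.4² + 0.8²) ≈ 1.6 units.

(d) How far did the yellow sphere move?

2.0

The yellow sphere was near (3.0, 2.9) before and (1.4, 1.7) after, so it travelled √(1.6² + 1.2²) ≈ 2.0 units.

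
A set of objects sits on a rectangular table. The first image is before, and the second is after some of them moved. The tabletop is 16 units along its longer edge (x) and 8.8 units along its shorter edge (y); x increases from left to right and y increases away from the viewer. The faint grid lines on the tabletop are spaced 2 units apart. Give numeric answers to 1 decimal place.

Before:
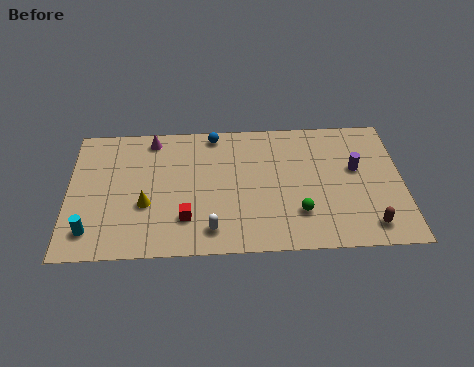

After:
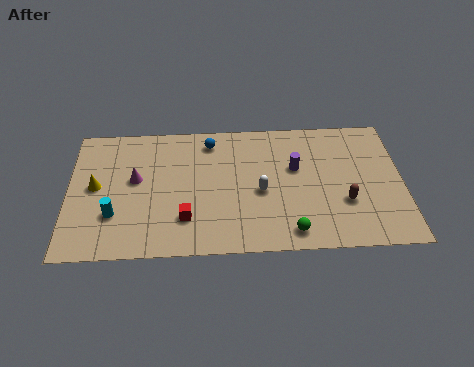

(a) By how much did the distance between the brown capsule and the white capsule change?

-3.4

The distance was about 7.5 in the first image and 4.1 in the second, so they moved 3.4 units closer together.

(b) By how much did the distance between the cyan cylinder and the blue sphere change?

-2.0

The distance was about 8.6 in the first image and 6.6 in the second, so they moved 2.0 units closer together.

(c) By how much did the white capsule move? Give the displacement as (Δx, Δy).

(2.4, 2.4)

The white capsule was at about (6.8, 1.5) and moved to about (9.2, 3.9).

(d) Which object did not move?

the red cube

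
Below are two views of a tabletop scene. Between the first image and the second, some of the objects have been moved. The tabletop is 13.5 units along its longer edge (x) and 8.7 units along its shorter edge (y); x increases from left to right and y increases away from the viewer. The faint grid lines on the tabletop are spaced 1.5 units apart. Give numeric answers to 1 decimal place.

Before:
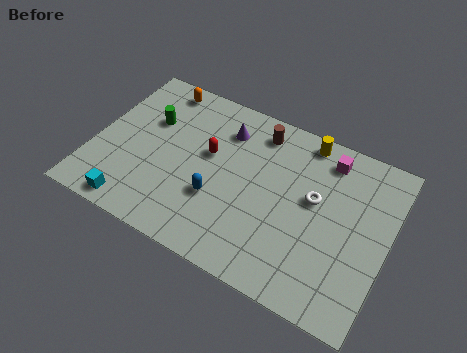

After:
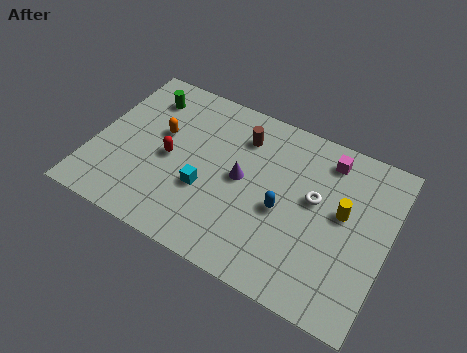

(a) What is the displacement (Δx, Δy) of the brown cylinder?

(-0.7, -0.6)

The brown cylinder started near (7.2, 7.3) and ended near (6.5, 6.7).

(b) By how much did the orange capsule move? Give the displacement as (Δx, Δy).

(0.5, -2.5)

From the two frames, the orange capsule sits at roughly (2.4, 7.7) before and (2.9, 5.2) after.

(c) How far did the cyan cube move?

3.8

The cyan cube was near (2.3, 0.9) before and (5.3, 3.2) after, so it travelled √(3.0² + 2.3²) ≈ 3.8 units.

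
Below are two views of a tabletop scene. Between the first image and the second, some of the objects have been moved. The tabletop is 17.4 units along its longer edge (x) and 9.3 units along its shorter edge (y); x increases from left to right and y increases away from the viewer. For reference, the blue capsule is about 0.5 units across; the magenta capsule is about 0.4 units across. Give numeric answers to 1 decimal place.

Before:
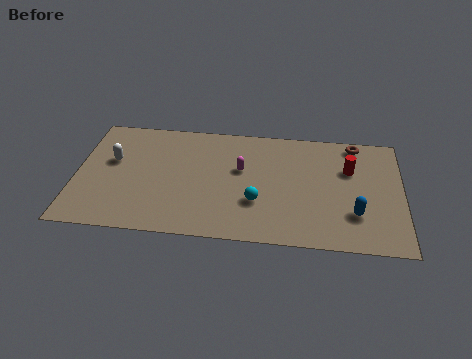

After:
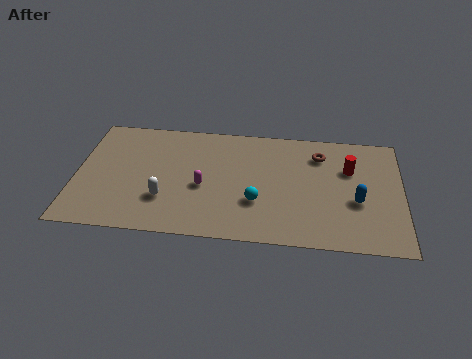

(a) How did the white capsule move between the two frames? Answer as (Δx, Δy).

(2.9, -2.8)

The white capsule was at about (1.9, 5.6) and moved to about (4.8, 2.8).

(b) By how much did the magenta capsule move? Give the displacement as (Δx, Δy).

(-2.0, -1.6)

From the two frames, the magenta capsule sits at roughly (8.8, 5.6) before and (6.8, 4.0) after.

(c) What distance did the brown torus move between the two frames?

2.2

The brown torus was near (14.9, 8.3) before and (13.0, 7.2) after, so it travelled √(1.9² + 1.1²) ≈ 2.2 units.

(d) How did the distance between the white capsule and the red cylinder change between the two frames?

-2.3

They were about 12.7 units apart before and 10.4 after — 2.3 units closer together.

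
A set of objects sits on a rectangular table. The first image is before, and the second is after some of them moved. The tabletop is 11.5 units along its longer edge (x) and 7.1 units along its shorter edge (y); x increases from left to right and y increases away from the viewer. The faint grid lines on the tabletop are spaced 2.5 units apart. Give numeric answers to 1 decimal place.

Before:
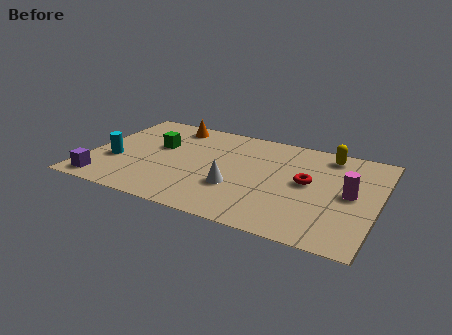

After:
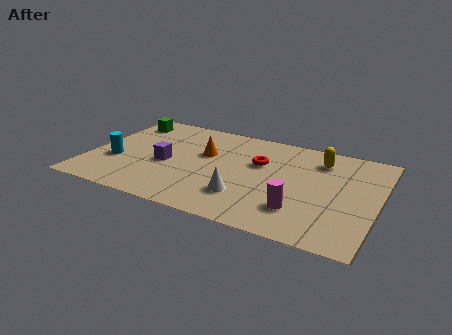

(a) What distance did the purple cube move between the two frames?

3.1

The purple cube was near (0.9, 0.9) before and (3.1, 3.1) after, so it travelled √(2.2² + 2.2²) ≈ 3.1 units.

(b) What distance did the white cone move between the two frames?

0.6

From (6.0, 2.4) to (6.4, 1.9), the white cone covered √(0.4² + 0.5²) ≈ 0.6 units.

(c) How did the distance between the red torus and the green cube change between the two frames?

-0.3

They were about 6.1 units apart before and 5.8 after — 0.3 units closer together.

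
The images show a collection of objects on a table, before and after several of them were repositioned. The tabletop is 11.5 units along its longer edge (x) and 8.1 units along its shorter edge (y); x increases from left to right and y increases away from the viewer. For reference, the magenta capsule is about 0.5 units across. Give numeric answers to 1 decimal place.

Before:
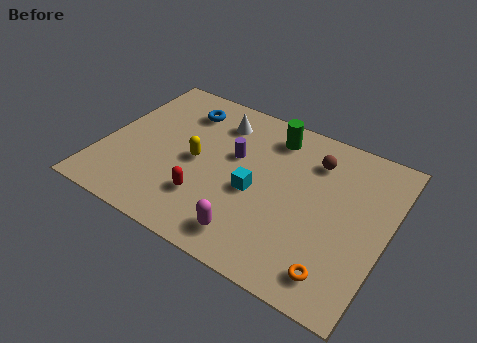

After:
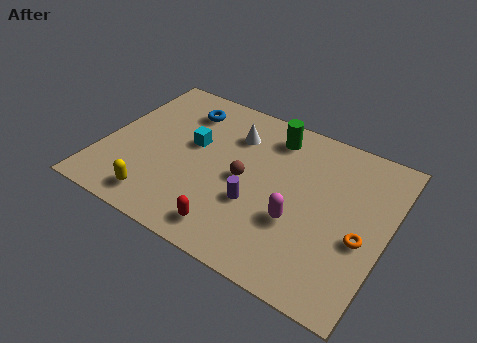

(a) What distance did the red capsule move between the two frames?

1.6

The red capsule moved from about (4.5, 2.2) to (5.7, 1.2), a distance of √(1.2² + 1.0²) ≈ 1.6.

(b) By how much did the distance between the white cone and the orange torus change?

-1.4

They were about 7.6 units apart before and 6.2 after — 1.4 units closer together.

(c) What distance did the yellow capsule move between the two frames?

2.9

From (3.8, 3.9) to (2.7, 1.2), the yellow capsule covered √(1.1² + 2.7²) ≈ 2.9 units.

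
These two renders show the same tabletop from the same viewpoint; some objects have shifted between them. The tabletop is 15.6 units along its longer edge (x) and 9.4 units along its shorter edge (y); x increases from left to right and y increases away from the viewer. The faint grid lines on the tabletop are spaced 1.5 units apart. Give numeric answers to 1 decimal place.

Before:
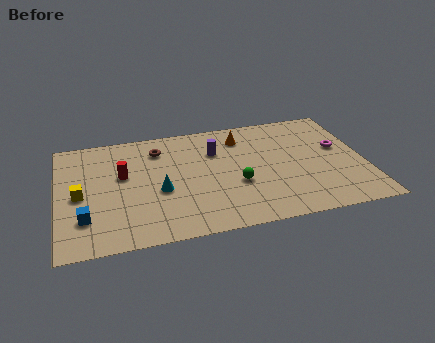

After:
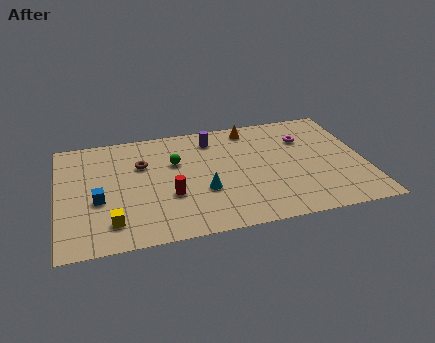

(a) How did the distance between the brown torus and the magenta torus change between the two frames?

-1.0

Before: roughly 9.4 units apart; after: 8.4. That's 1.0 units closer together.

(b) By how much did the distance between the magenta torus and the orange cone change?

-2.2

Before: roughly 5.3 units apart; after: 3.1. That's 2.2 units closer together.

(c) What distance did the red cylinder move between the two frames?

3.2

The red cylinder was near (3.3, 5.6) before and (5.6, 3.4) after, so it travelled √(2.3² + 2.2²) ≈ 3.2 units.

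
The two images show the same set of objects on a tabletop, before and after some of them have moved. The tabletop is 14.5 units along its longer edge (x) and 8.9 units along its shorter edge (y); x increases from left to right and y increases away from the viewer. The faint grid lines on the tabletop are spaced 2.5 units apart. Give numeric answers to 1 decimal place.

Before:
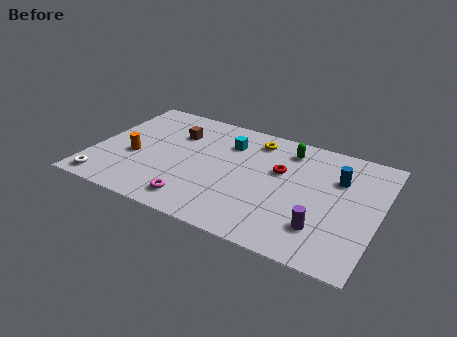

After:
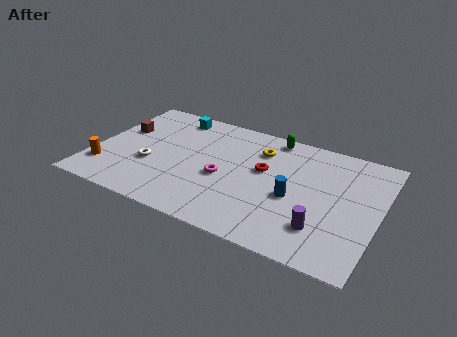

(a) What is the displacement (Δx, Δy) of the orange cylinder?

(-1.3, -1.5)

The orange cylinder started near (2.1, 3.6) and ended near (0.8, 2.1).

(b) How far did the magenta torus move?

2.6

The magenta torus was near (5.6, 1.4) before and (6.7, 3.8) after, so it travelled √(1.1² + 2.4²) ≈ 2.6 units.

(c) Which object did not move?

the purple cylinder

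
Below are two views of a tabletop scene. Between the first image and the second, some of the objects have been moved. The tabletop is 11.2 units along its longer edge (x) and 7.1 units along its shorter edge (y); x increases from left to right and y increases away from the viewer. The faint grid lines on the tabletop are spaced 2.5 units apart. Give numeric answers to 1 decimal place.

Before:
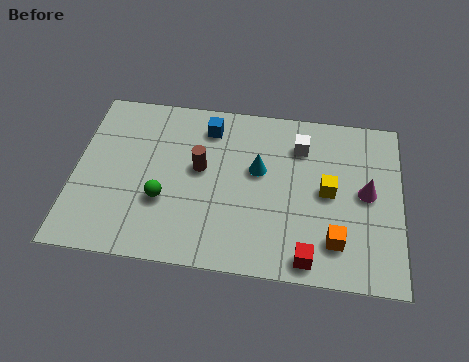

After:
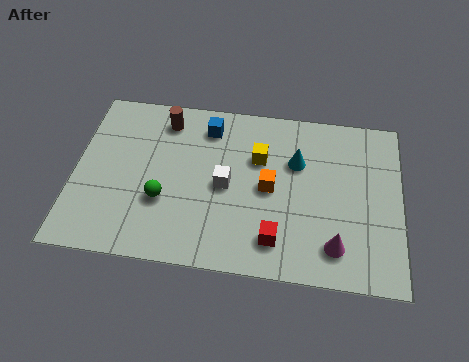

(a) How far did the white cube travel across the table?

3.2

From (7.7, 5.4) to (5.2, 3.4), the white cube covered √(2.5² + 2.0²) ≈ 3.2 units.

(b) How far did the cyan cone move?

1.4

From (6.3, 4.2) to (7.6, 4.7), the cyan cone covered √(1.3² + 0.5²) ≈ 1.4 units.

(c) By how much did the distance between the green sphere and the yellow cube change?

-1.8

Before: roughly 5.7 units apart; after: 3.9. That's 1.8 units closer together.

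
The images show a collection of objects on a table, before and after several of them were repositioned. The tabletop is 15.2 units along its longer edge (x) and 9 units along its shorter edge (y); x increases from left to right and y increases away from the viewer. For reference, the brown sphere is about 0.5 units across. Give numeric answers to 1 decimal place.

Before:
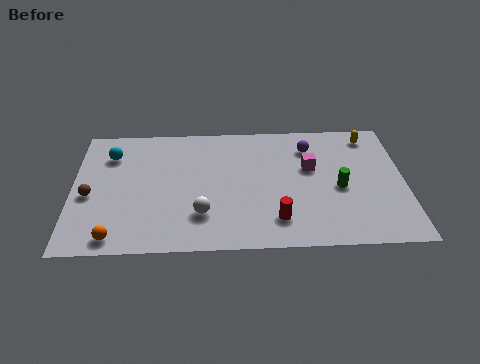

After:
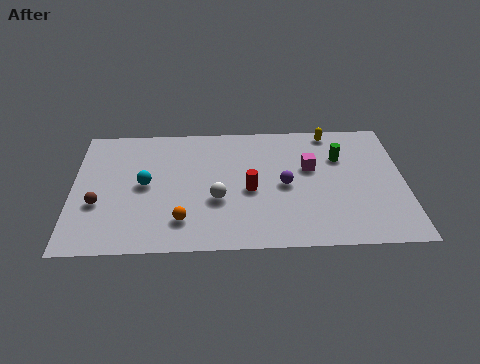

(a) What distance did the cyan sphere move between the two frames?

2.7

The cyan sphere was near (1.7, 6.8) before and (3.3, 4.6) after, so it travelled √(1.6² + 2.2²) ≈ 2.7 units.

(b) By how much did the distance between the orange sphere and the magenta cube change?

-3.1

Before: roughly 10.0 units apart; after: 6.9. That's 3.1 units closer together.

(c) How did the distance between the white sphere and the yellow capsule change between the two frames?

-2.3

They were about 9.4 units apart before and 7.1 after — 2.3 units closer together.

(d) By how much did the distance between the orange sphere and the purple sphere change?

-5.5

They were about 10.7 units apart before and 5.2 after — 5.5 units closer together.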